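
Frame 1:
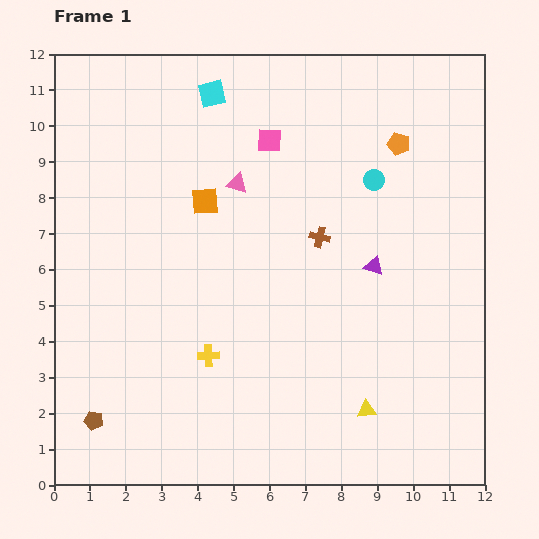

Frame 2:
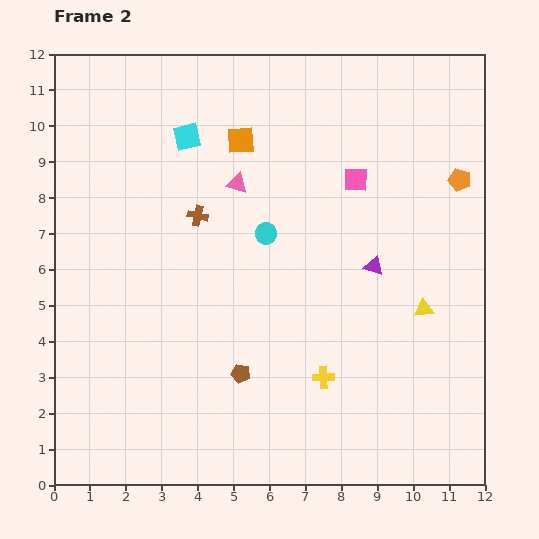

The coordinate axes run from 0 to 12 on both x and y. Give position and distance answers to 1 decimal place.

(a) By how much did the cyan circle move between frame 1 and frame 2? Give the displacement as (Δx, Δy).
(-3.0, -1.5)

The cyan circle was at (8.9, 8.5) in frame 1 and (5.9, 7.0) in frame 2.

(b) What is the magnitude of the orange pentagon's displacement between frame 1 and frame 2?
2.0

The orange pentagon moved from (9.6, 9.5) to (11.3, 8.5), a distance of √(1.7² + 1.0²) ≈ 2.0.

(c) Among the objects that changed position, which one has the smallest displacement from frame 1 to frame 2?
the cyan square

(moved 1.4)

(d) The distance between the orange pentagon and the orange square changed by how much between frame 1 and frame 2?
+0.6

Distance in frame 1: 5.6. Distance in frame 2: 6.2.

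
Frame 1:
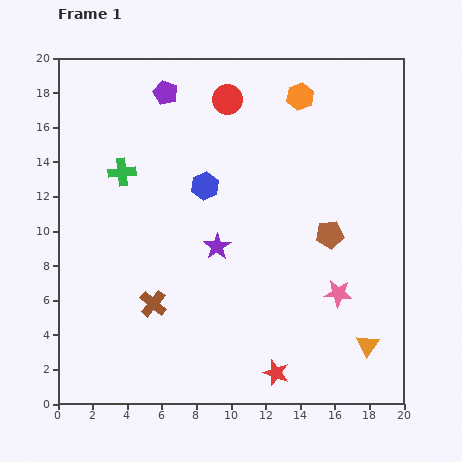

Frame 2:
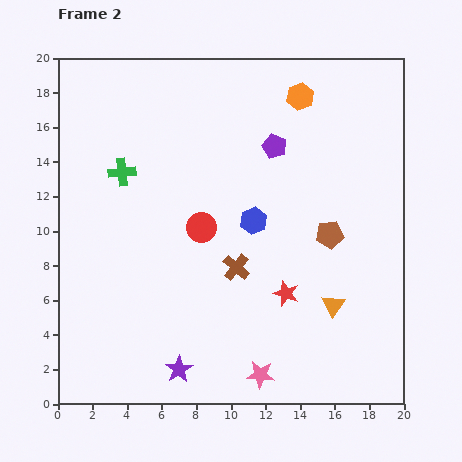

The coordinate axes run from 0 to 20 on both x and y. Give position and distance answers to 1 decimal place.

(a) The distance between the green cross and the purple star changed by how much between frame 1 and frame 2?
+4.9

Distance in frame 1: 7.0. Distance in frame 2: 11.9.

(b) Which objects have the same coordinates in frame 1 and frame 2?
the orange hexagon, the brown pentagon, the green cross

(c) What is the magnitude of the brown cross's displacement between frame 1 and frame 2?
5.2

The brown cross moved from (5.5, 5.8) to (10.3, 7.9), a distance of √(4.8² + 2.1²) ≈ 5.2.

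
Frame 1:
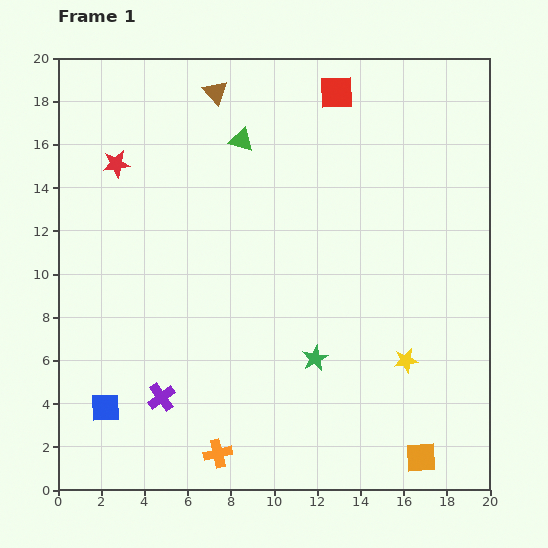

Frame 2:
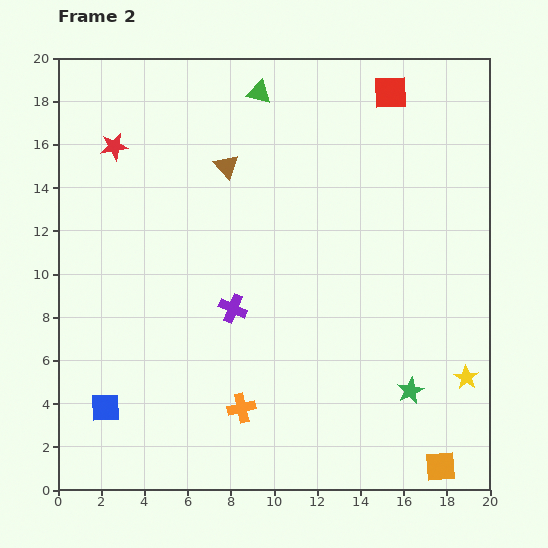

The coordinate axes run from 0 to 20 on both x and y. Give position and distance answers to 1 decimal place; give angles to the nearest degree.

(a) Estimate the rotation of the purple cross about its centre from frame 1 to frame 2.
31° counter-clockwise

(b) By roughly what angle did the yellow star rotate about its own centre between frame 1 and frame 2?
30° counter-clockwise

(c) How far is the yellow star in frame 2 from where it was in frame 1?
2.9

The yellow star moved from (16.1, 6.0) to (18.9, 5.2), a distance of √(2.8² + 0.8²) ≈ 2.9.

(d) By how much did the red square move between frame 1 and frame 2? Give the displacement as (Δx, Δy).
(2.5, 0.0)

The red square was at (12.9, 18.4) in frame 1 and (15.4, 18.4) in frame 2.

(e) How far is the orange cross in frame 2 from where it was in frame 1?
2.4

The orange cross moved from (7.4, 1.7) to (8.5, 3.8), a distance of √(1.1² + 2.1²) ≈ 2.4.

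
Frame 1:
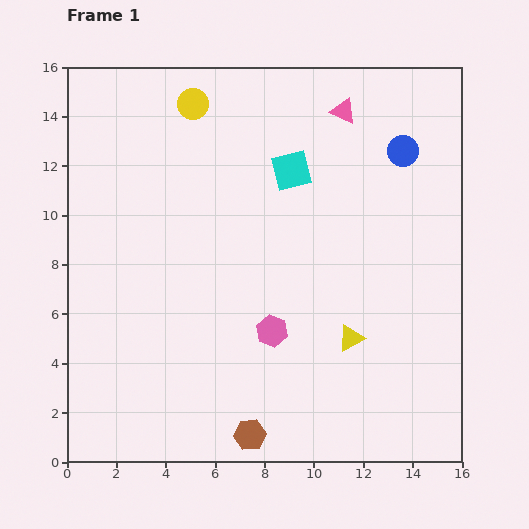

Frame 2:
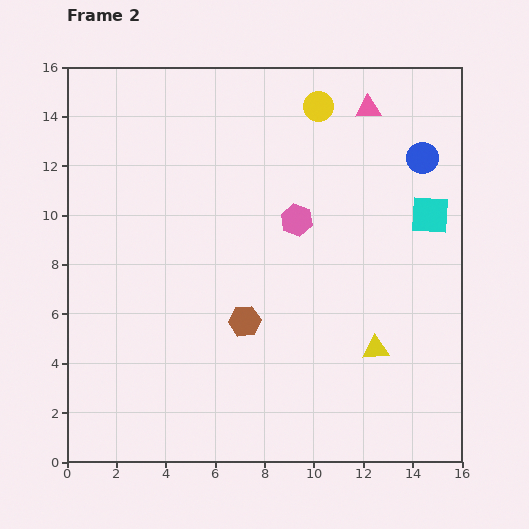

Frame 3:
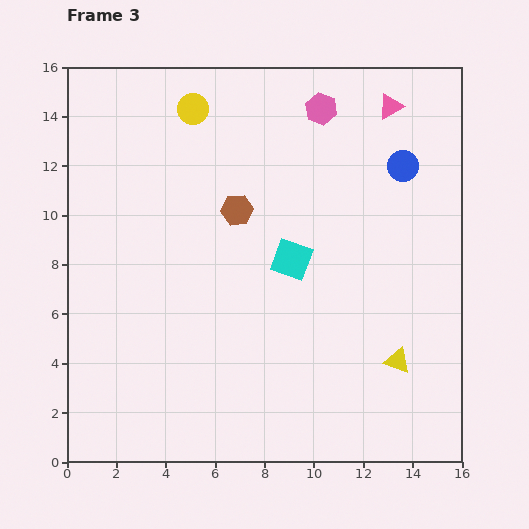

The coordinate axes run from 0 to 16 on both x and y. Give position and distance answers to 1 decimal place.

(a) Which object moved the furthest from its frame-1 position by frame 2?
the cyan square

(moved 5.9; next 5.1)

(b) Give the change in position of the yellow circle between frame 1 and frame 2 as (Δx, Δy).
(5.1, -0.1)

The yellow circle was at (5.1, 14.5) in frame 1 and (10.2, 14.4) in frame 2.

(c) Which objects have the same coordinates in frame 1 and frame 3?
none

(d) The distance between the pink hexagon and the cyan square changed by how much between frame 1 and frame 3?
-0.3

Distance in frame 1: 6.5. Distance in frame 3: 6.2.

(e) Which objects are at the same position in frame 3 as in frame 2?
none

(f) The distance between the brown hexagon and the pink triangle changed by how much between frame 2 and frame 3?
-2.4

Distance in frame 2: 9.9. Distance in frame 3: 7.5.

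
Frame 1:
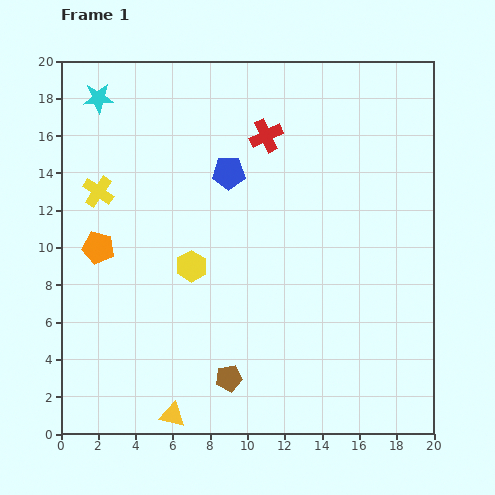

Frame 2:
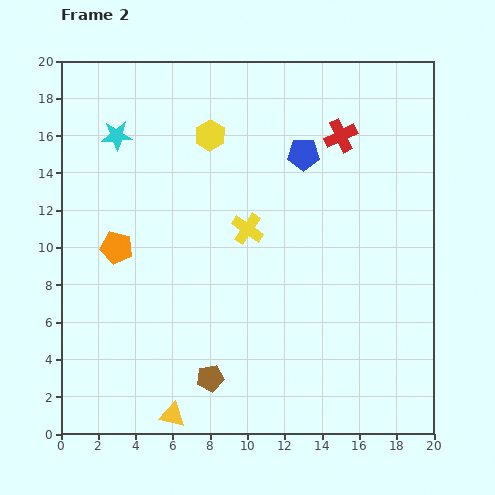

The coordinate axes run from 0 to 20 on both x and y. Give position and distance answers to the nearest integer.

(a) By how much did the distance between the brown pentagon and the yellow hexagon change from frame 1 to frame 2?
+7

Distance in frame 1: 6. Distance in frame 2: 13.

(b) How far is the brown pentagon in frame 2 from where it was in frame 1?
1

The brown pentagon moved from (9, 3) to (8, 3), a distance of √(1² + 0²) ≈ 1.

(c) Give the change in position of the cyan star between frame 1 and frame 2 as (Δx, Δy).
(1, -2)

The cyan star was at (2, 18) in frame 1 and (3, 16) in frame 2.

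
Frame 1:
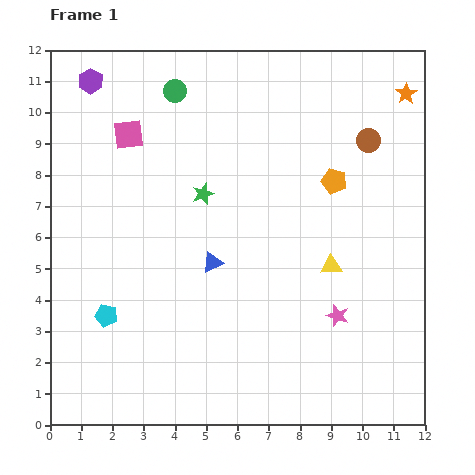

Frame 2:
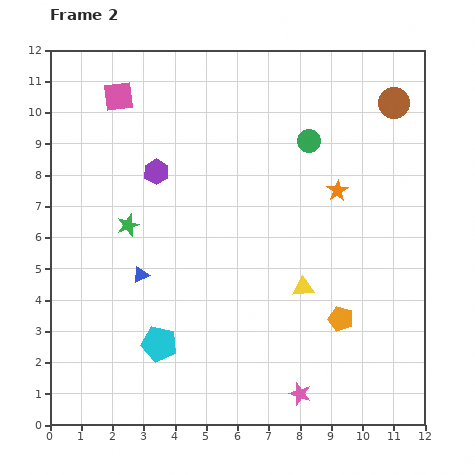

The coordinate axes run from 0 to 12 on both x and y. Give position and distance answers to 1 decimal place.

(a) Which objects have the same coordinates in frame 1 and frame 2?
none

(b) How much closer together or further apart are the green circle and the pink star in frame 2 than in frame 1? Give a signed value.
-0.8

Distance in frame 1: 8.9. Distance in frame 2: 8.1.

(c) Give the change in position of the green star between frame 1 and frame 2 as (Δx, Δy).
(-2.4, -1.0)

The green star was at (4.9, 7.4) in frame 1 and (2.5, 6.4) in frame 2.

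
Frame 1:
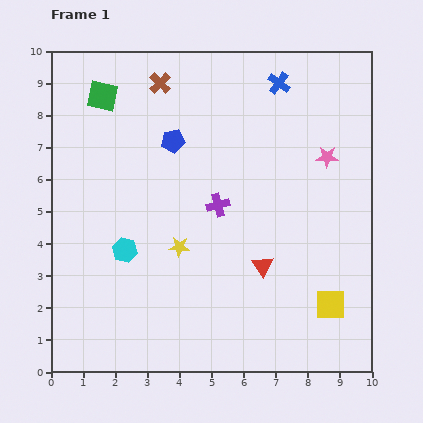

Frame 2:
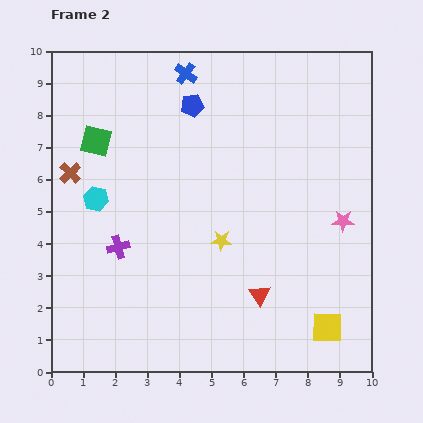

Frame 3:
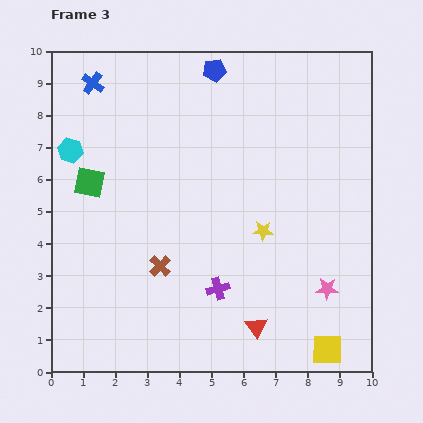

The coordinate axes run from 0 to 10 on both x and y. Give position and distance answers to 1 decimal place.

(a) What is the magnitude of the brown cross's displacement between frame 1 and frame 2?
4.0

The brown cross moved from (3.4, 9.0) to (0.6, 6.2), a distance of √(2.8² + 2.8²) ≈ 4.0.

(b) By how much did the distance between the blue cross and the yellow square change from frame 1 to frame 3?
+4.0

Distance in frame 1: 7.1. Distance in frame 3: 11.1.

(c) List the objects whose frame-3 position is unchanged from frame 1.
none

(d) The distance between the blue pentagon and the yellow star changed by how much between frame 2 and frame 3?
+0.9

Distance in frame 2: 4.3. Distance in frame 3: 5.2.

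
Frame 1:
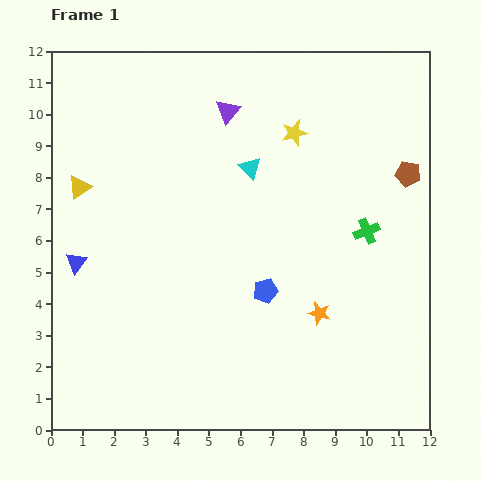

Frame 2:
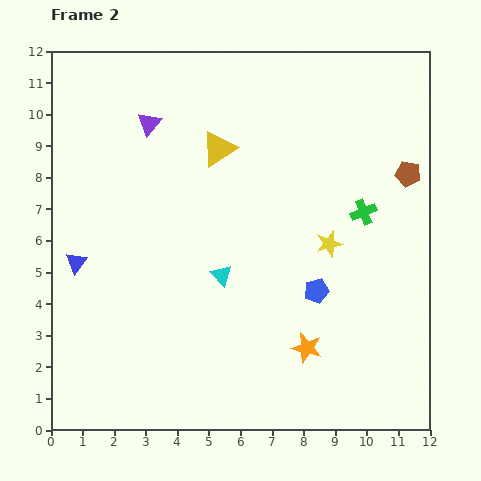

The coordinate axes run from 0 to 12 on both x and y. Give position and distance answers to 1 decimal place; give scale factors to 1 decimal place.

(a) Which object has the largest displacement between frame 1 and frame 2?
the yellow triangle

(moved 4.6; next 3.7)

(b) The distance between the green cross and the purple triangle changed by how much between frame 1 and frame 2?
+1.6

Distance in frame 1: 5.8. Distance in frame 2: 7.4.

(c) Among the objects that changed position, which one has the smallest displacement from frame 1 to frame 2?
the green cross

(moved 0.6)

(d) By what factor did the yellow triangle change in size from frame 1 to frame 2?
1.5×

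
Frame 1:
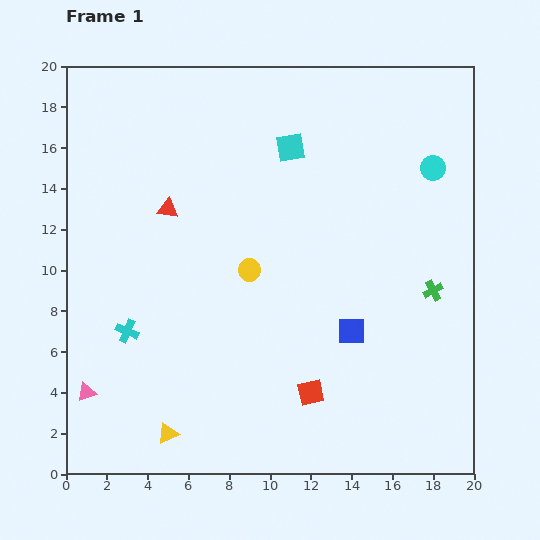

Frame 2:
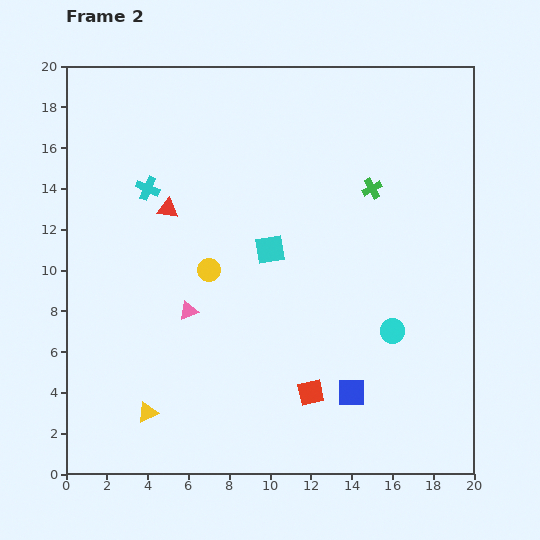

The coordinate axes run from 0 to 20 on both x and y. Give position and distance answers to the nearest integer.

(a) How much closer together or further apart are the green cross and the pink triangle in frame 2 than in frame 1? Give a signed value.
-7

Distance in frame 1: 18. Distance in frame 2: 11.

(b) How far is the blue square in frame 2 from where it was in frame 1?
3

The blue square moved from (14, 7) to (14, 4), a distance of √(0² + 3²) ≈ 3.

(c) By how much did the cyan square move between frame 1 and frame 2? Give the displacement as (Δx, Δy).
(-1, -5)

The cyan square was at (11, 16) in frame 1 and (10, 11) in frame 2.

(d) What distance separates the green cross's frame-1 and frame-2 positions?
6

The green cross moved from (18, 9) to (15, 14), a distance of √(3² + 5²) ≈ 6.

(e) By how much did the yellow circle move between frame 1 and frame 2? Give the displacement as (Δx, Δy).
(-2, 0)

The yellow circle was at (9, 10) in frame 1 and (7, 10) in frame 2.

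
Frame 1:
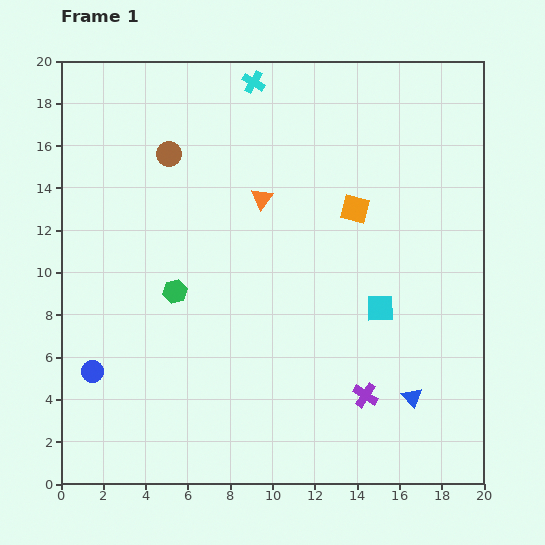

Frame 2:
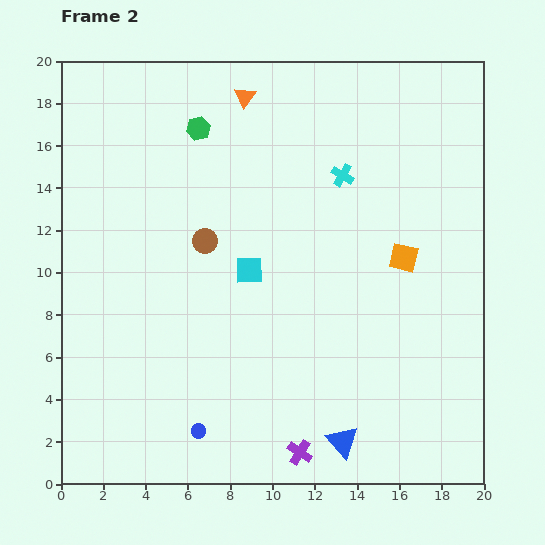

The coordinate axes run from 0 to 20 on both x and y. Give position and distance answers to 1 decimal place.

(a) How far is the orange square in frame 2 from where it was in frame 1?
3.3

The orange square moved from (13.9, 13.0) to (16.2, 10.7), a distance of √(2.3² + 2.3²) ≈ 3.3.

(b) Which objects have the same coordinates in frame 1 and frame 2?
none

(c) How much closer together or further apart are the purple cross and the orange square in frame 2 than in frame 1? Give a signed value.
+1.6

Distance in frame 1: 8.8. Distance in frame 2: 10.4.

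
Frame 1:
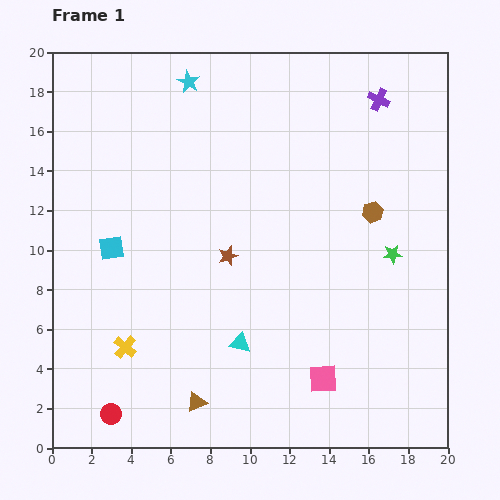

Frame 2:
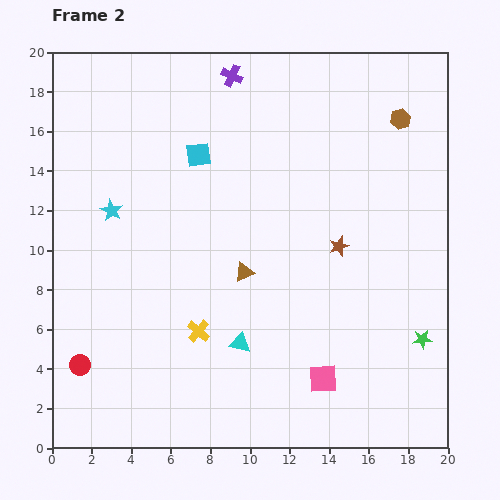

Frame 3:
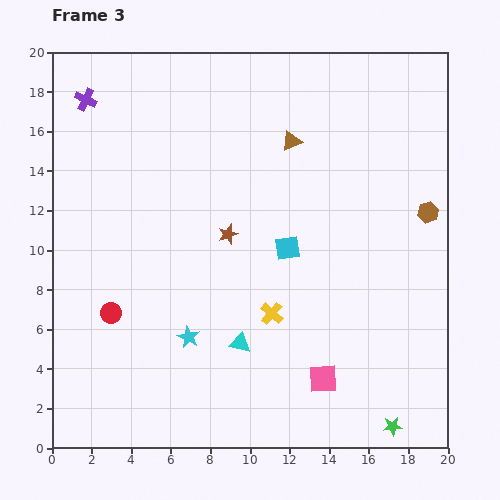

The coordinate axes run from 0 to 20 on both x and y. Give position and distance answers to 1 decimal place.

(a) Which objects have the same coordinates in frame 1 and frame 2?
the pink square, the cyan triangle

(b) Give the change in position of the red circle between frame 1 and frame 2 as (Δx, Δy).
(-1.6, 2.5)

The red circle was at (3.0, 1.7) in frame 1 and (1.4, 4.2) in frame 2.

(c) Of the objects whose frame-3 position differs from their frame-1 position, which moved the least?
the brown star

(moved 1.1)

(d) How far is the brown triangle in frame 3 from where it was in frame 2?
7.0

The brown triangle moved from (9.7, 8.9) to (12.1, 15.5), a distance of √(2.4² + 6.6²) ≈ 7.0.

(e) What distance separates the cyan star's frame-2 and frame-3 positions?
7.5

The cyan star moved from (3.0, 12.0) to (6.9, 5.6), a distance of √(3.9² + 6.4²) ≈ 7.5.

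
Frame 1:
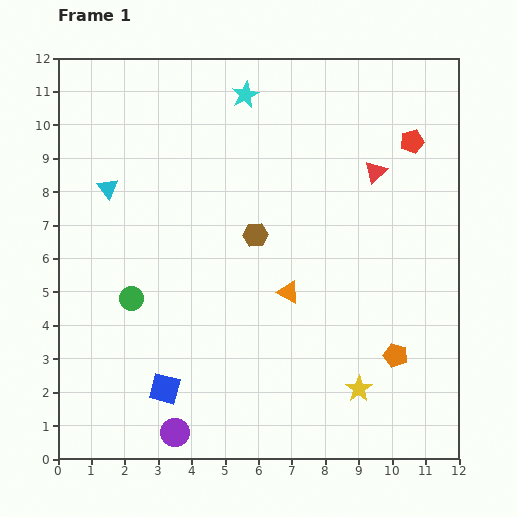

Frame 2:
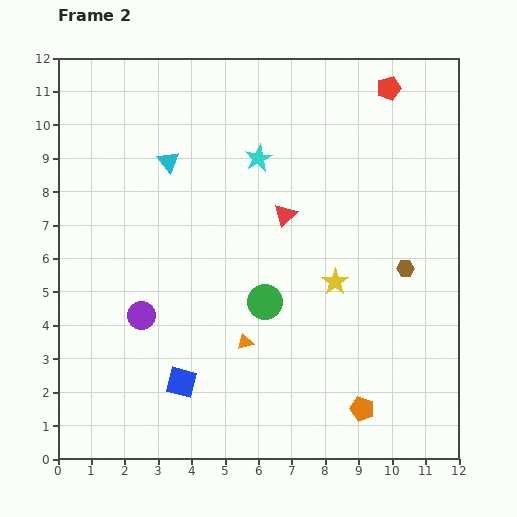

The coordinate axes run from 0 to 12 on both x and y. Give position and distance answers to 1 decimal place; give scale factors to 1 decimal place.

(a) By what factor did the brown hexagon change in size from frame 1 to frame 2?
0.7×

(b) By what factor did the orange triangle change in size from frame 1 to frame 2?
0.7×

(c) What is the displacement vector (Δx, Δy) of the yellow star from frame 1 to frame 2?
(-0.7, 3.2)

The yellow star was at (9.0, 2.1) in frame 1 and (8.3, 5.3) in frame 2.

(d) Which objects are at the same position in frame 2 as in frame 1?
none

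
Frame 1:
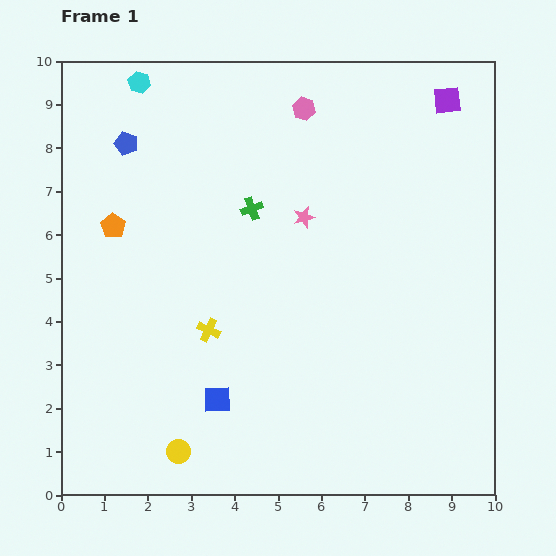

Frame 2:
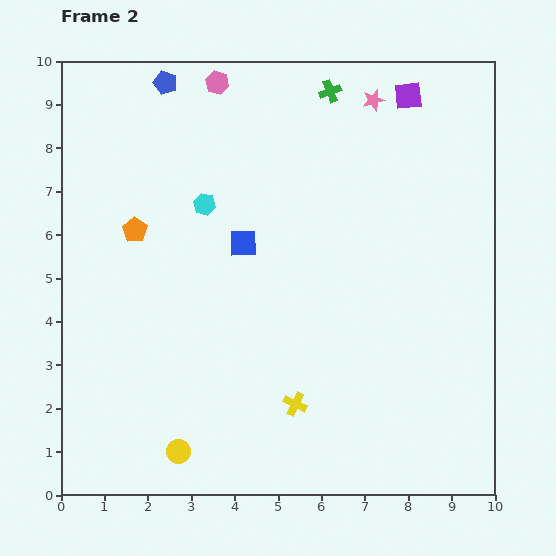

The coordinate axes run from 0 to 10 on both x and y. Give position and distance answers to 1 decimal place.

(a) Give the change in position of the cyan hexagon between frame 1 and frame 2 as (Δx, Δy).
(1.5, -2.8)

The cyan hexagon was at (1.8, 9.5) in frame 1 and (3.3, 6.7) in frame 2.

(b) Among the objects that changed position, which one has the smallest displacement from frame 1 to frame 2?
the orange pentagon

(moved 0.5)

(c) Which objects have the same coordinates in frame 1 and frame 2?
the yellow circle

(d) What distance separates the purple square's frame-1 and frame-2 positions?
0.9

The purple square moved from (8.9, 9.1) to (8.0, 9.2), a distance of √(0.9² + 0.1²) ≈ 0.9.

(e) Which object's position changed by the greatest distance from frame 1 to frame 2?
the blue square

(moved 3.6; next 3.2)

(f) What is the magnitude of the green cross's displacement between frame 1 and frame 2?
3.2

The green cross moved from (4.4, 6.6) to (6.2, 9.3), a distance of √(1.8² + 2.7²) ≈ 3.2.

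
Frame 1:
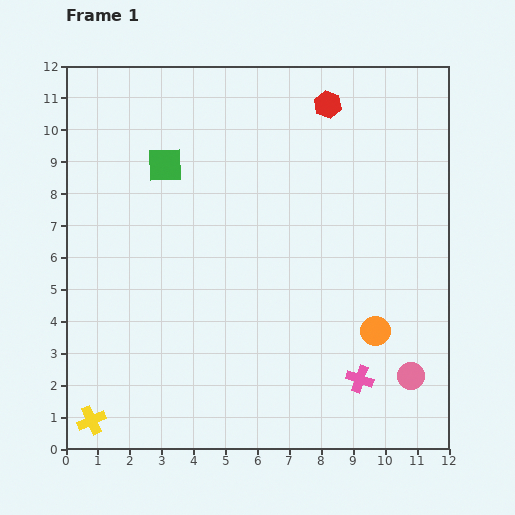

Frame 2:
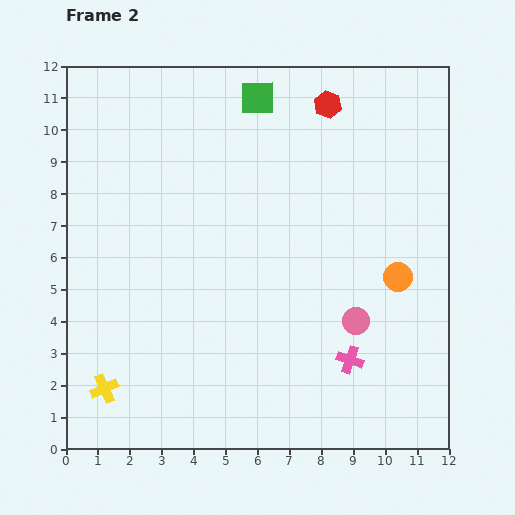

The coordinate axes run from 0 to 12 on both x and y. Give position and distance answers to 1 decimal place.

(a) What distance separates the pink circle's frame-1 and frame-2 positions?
2.4

The pink circle moved from (10.8, 2.3) to (9.1, 4.0), a distance of √(1.7² + 1.7²) ≈ 2.4.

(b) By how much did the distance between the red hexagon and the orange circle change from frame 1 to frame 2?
-1.5

Distance in frame 1: 7.3. Distance in frame 2: 5.8.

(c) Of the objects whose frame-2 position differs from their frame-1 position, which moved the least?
the pink cross

(moved 0.7)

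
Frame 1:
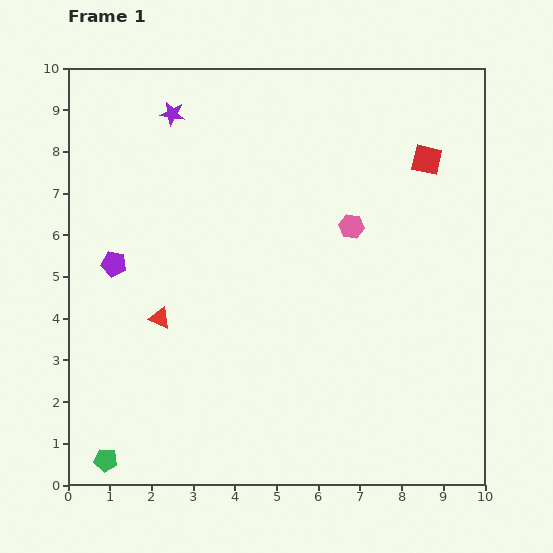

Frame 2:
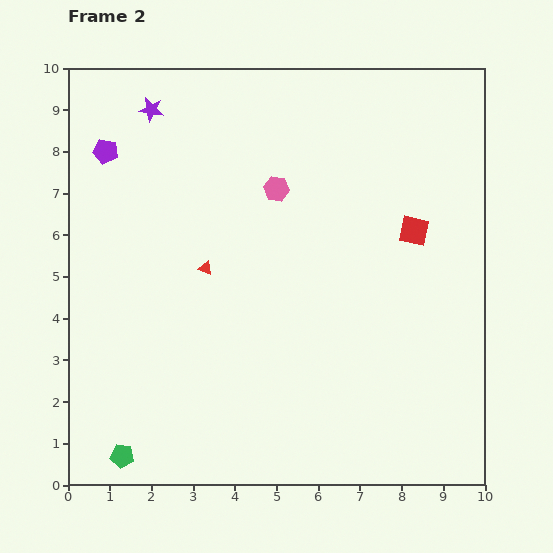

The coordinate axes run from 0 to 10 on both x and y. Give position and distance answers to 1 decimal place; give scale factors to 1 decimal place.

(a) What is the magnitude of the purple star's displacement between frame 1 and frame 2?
0.5

The purple star moved from (2.5, 8.9) to (2.0, 9.0), a distance of √(0.5² + 0.1²) ≈ 0.5.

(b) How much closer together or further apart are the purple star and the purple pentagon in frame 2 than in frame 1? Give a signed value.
-2.4

Distance in frame 1: 3.9. Distance in frame 2: 1.5.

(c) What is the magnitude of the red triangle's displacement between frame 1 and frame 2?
1.6

The red triangle moved from (2.2, 4.0) to (3.3, 5.2), a distance of √(1.1² + 1.2²) ≈ 1.6.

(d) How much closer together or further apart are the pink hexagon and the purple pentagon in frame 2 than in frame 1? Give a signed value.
-1.6

Distance in frame 1: 5.8. Distance in frame 2: 4.2.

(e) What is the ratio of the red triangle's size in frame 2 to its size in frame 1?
0.6×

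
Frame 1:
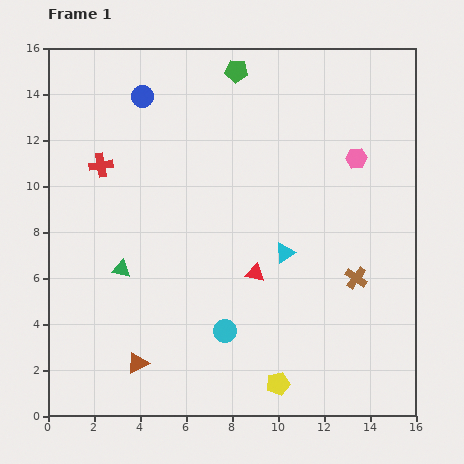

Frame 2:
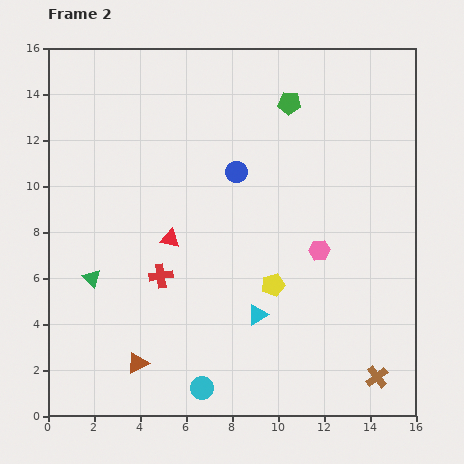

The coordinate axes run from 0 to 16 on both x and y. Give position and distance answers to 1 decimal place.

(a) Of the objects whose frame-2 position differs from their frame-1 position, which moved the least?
the green triangle

(moved 1.4)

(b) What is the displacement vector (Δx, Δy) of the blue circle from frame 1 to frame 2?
(4.1, -3.3)

The blue circle was at (4.1, 13.9) in frame 1 and (8.2, 10.6) in frame 2.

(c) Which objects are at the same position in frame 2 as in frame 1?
the brown triangle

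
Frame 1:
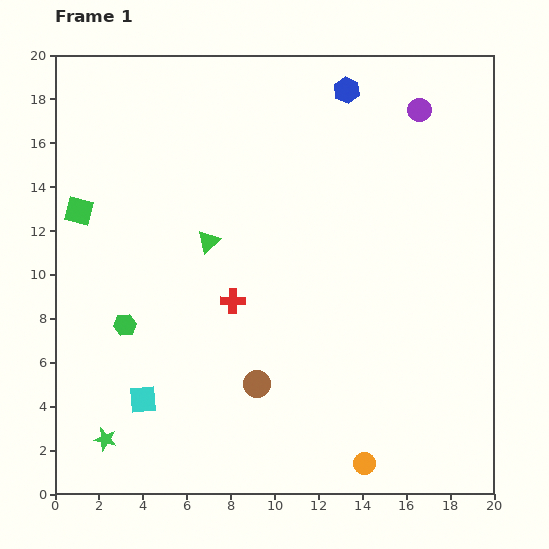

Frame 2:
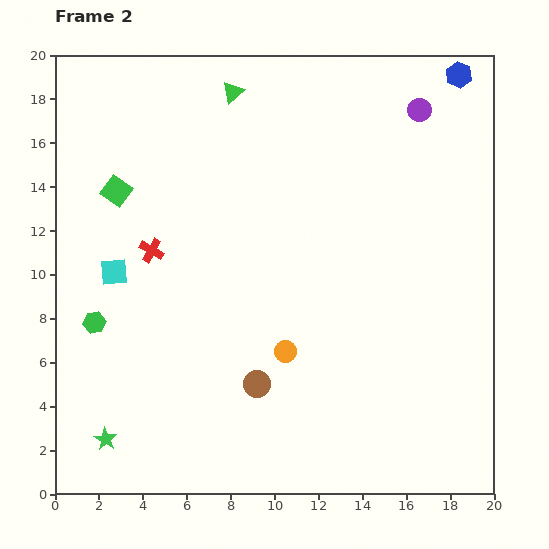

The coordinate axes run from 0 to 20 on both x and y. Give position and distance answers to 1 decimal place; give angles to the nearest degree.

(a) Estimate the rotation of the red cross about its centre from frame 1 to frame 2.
28° clockwise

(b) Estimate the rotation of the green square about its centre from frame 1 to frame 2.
21° clockwise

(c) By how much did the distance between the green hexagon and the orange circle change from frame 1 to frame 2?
-3.8

Distance in frame 1: 12.6. Distance in frame 2: 8.8.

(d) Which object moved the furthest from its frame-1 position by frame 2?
the green triangle

(moved 6.9; next 6.2)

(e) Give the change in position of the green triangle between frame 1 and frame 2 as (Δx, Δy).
(1.1, 6.8)

The green triangle was at (7.0, 11.5) in frame 1 and (8.1, 18.3) in frame 2.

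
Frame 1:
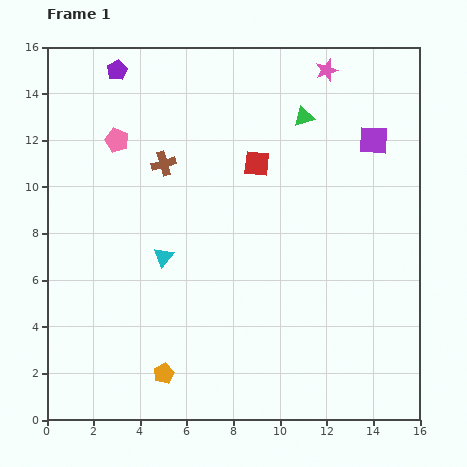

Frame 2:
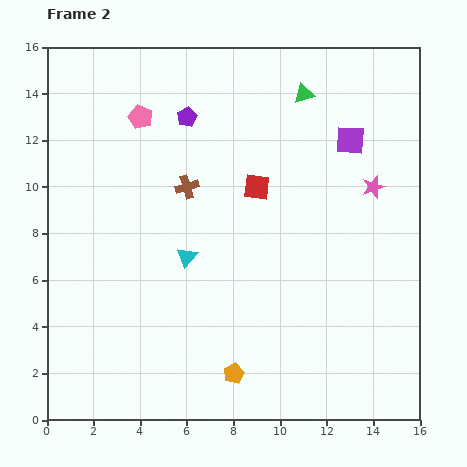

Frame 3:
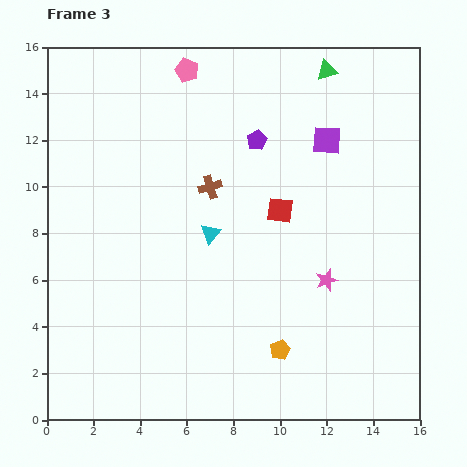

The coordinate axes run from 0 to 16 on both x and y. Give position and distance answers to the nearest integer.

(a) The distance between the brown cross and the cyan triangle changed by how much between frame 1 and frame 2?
-1

Distance in frame 1: 4. Distance in frame 2: 3.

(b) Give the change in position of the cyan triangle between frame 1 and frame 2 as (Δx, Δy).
(1, 0)

The cyan triangle was at (5, 7) in frame 1 and (6, 7) in frame 2.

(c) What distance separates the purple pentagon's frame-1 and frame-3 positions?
7

The purple pentagon moved from (3, 15) to (9, 12), a distance of √(6² + 3²) ≈ 7.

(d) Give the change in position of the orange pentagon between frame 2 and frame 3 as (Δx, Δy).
(2, 1)

The orange pentagon was at (8, 2) in frame 2 and (10, 3) in frame 3.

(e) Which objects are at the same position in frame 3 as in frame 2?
none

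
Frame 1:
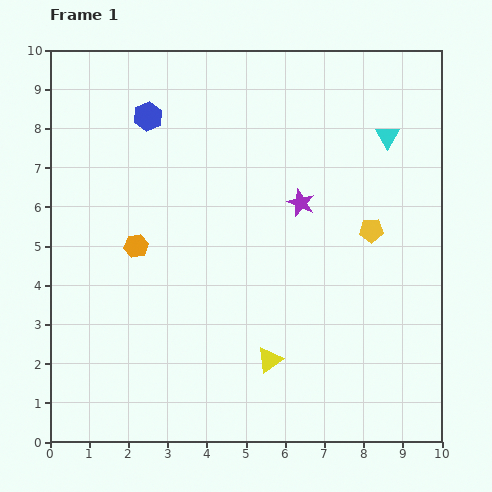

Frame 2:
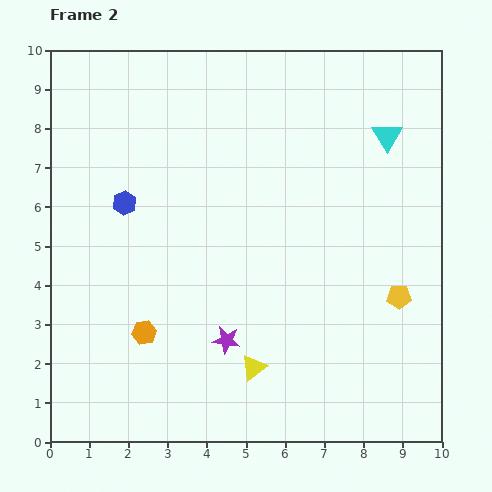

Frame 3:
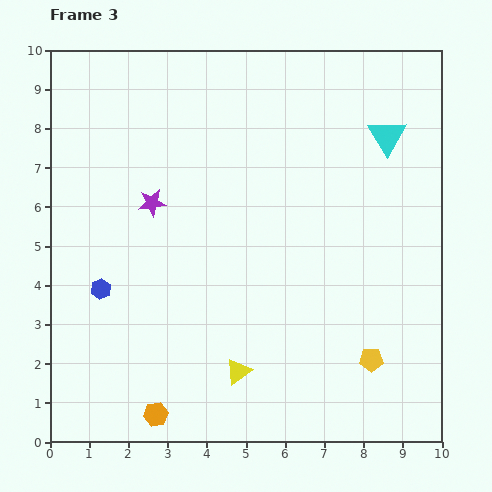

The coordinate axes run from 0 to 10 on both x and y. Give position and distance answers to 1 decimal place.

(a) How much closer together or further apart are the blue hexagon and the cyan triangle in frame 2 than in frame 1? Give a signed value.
+0.8

Distance in frame 1: 6.1. Distance in frame 2: 6.9.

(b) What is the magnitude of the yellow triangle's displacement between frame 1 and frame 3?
0.9

The yellow triangle moved from (5.6, 2.1) to (4.8, 1.8), a distance of √(0.8² + 0.3²) ≈ 0.9.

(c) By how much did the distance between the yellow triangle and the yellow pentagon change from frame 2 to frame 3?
-0.7

Distance in frame 2: 4.1. Distance in frame 3: 3.4.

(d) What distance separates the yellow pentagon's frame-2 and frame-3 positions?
1.7

The yellow pentagon moved from (8.9, 3.7) to (8.2, 2.1), a distance of √(0.7² + 1.6²) ≈ 1.7.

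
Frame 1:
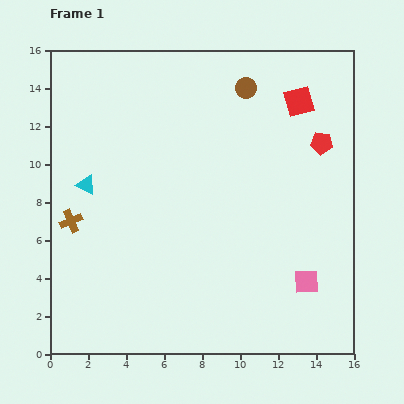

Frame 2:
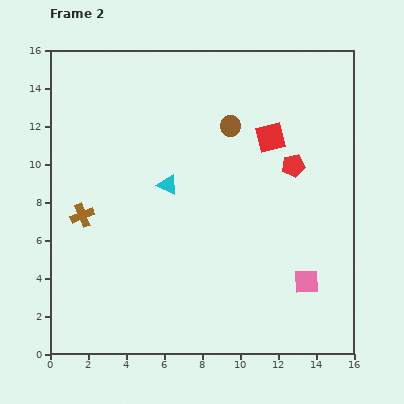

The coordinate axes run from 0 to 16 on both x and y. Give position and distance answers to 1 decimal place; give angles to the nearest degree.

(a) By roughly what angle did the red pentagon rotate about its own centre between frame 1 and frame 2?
17° counter-clockwise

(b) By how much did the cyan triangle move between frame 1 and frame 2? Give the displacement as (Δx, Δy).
(4.3, 0.0)

The cyan triangle was at (1.9, 8.9) in frame 1 and (6.2, 8.9) in frame 2.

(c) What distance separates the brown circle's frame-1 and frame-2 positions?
2.2

The brown circle moved from (10.3, 14.0) to (9.5, 12.0), a distance of √(0.8² + 2.0²) ≈ 2.2.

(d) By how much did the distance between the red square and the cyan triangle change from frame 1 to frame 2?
-6.0

Distance in frame 1: 12.0. Distance in frame 2: 6.0.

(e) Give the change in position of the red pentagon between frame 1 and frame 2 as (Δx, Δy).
(-1.5, -1.2)

The red pentagon was at (14.3, 11.1) in frame 1 and (12.8, 9.9) in frame 2.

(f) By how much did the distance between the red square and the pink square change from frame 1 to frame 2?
-1.7

Distance in frame 1: 9.5. Distance in frame 2: 7.8.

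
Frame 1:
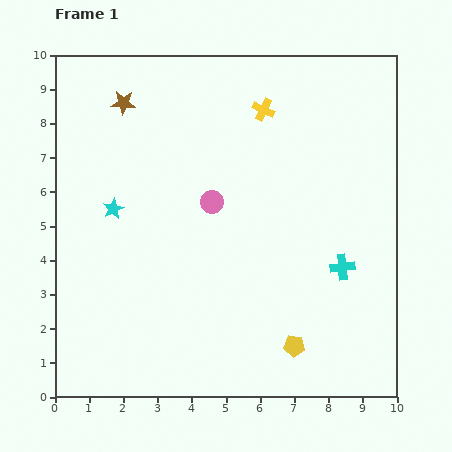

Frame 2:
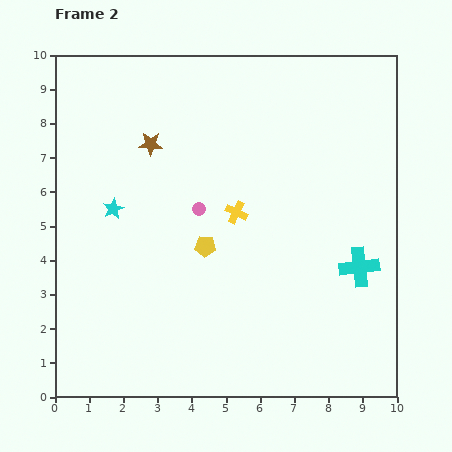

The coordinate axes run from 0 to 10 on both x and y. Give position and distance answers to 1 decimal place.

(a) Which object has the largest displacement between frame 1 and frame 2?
the yellow pentagon

(moved 3.9; next 3.1)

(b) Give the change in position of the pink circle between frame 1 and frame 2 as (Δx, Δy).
(-0.4, -0.2)

The pink circle was at (4.6, 5.7) in frame 1 and (4.2, 5.5) in frame 2.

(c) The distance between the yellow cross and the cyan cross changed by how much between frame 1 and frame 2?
-1.2

Distance in frame 1: 5.1. Distance in frame 2: 3.9.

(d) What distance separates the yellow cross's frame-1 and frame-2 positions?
3.1

The yellow cross moved from (6.1, 8.4) to (5.3, 5.4), a distance of √(0.8² + 3.0²) ≈ 3.1.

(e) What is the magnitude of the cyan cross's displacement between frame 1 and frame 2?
0.5

The cyan cross moved from (8.4, 3.8) to (8.9, 3.8), a distance of √(0.5² + 0.0²) ≈ 0.5.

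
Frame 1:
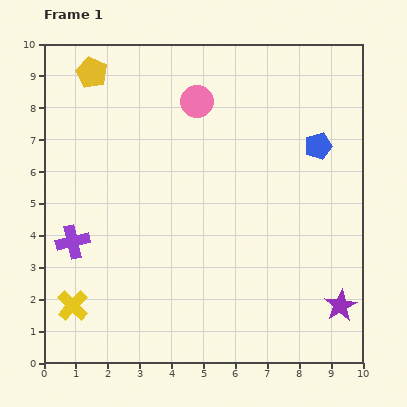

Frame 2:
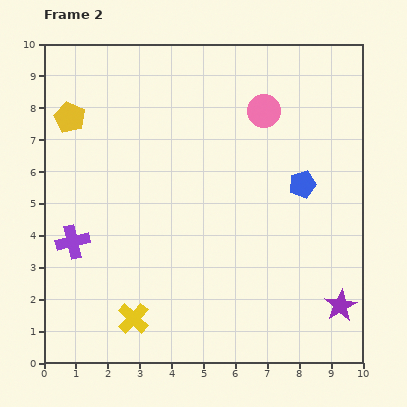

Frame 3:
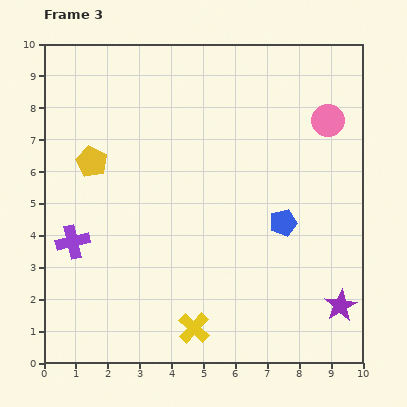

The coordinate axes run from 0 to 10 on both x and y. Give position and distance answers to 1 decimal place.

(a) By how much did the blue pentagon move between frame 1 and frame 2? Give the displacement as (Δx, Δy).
(-0.5, -1.2)

The blue pentagon was at (8.6, 6.8) in frame 1 and (8.1, 5.6) in frame 2.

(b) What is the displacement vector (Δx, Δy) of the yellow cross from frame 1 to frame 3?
(3.8, -0.7)

The yellow cross was at (0.9, 1.8) in frame 1 and (4.7, 1.1) in frame 3.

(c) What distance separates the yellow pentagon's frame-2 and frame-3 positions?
1.6

The yellow pentagon moved from (0.8, 7.7) to (1.5, 6.3), a distance of √(0.7² + 1.4²) ≈ 1.6.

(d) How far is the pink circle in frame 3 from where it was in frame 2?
2.0

The pink circle moved from (6.9, 7.9) to (8.9, 7.6), a distance of √(2.0² + 0.3²) ≈ 2.0.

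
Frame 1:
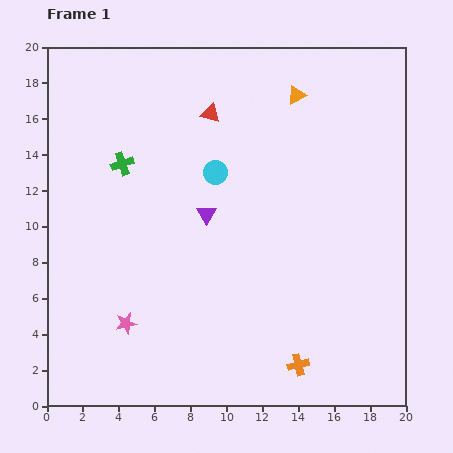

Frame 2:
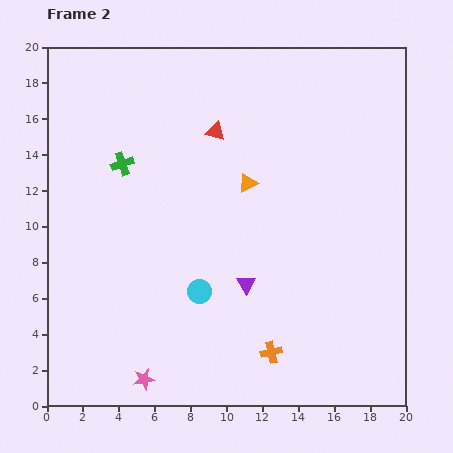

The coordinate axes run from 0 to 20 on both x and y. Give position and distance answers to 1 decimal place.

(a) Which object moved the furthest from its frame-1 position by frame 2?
the cyan circle

(moved 6.7; next 5.6)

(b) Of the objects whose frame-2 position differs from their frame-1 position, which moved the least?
the red triangle

(moved 1.0)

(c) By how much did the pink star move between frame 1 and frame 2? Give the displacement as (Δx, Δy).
(1.0, -3.1)

The pink star was at (4.4, 4.6) in frame 1 and (5.4, 1.5) in frame 2.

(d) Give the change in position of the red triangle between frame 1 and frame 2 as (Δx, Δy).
(0.3, -1.0)

The red triangle was at (9.1, 16.3) in frame 1 and (9.4, 15.3) in frame 2.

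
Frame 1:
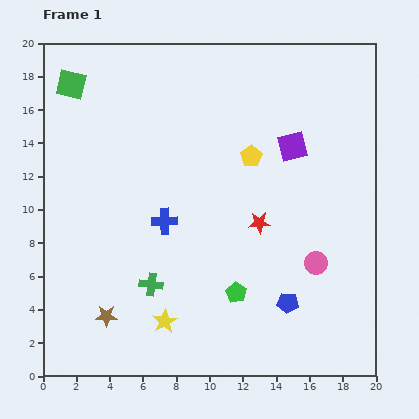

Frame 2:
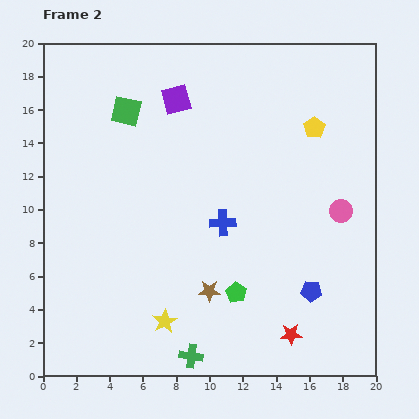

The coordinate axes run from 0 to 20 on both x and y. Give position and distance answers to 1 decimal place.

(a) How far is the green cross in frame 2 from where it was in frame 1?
4.9

The green cross moved from (6.5, 5.5) to (8.9, 1.2), a distance of √(2.4² + 4.3²) ≈ 4.9.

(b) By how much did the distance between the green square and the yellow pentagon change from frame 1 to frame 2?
-0.3

Distance in frame 1: 11.6. Distance in frame 2: 11.3.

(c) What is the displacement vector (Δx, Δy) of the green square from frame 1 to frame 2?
(3.3, -1.6)

The green square was at (1.7, 17.5) in frame 1 and (5.0, 15.9) in frame 2.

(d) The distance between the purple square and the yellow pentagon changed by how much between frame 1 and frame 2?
+5.9

Distance in frame 1: 2.6. Distance in frame 2: 8.5.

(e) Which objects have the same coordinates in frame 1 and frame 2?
the yellow star, the green pentagon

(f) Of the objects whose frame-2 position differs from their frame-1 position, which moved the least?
the blue pentagon

(moved 1.6)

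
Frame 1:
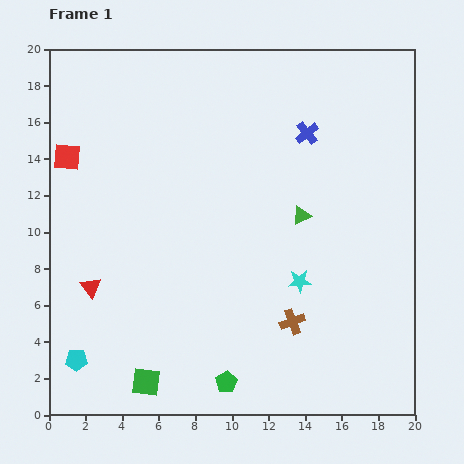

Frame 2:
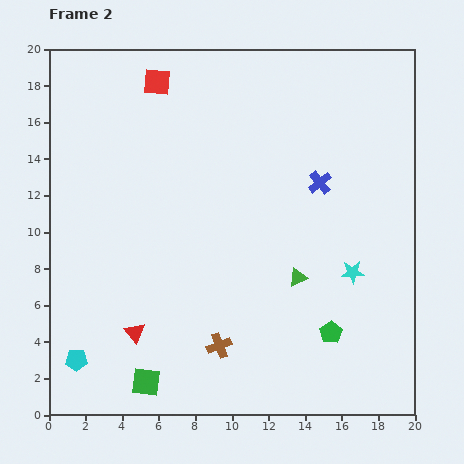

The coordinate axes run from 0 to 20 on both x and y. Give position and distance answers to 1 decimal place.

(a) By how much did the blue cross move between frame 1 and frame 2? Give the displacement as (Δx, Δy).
(0.7, -2.7)

The blue cross was at (14.1, 15.4) in frame 1 and (14.8, 12.7) in frame 2.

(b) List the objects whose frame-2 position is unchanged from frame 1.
the green square, the cyan pentagon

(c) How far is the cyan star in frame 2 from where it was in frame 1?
2.9

The cyan star moved from (13.7, 7.3) to (16.6, 7.8), a distance of √(2.9² + 0.5²) ≈ 2.9.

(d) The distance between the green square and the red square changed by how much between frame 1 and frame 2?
+3.4

Distance in frame 1: 13.0. Distance in frame 2: 16.4.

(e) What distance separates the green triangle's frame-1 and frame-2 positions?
3.4

The green triangle moved from (13.8, 10.9) to (13.6, 7.5), a distance of √(0.2² + 3.4²) ≈ 3.4.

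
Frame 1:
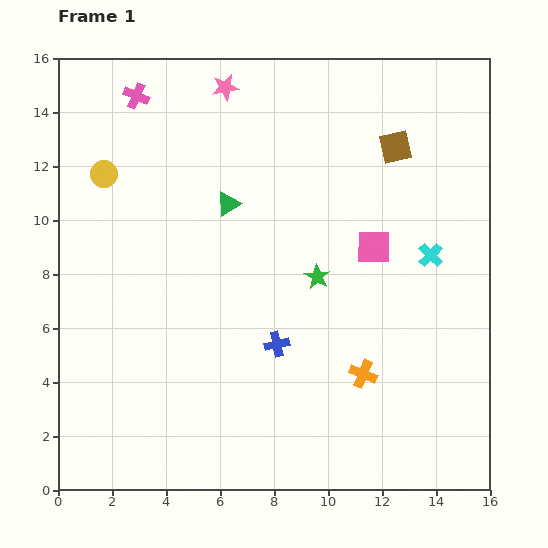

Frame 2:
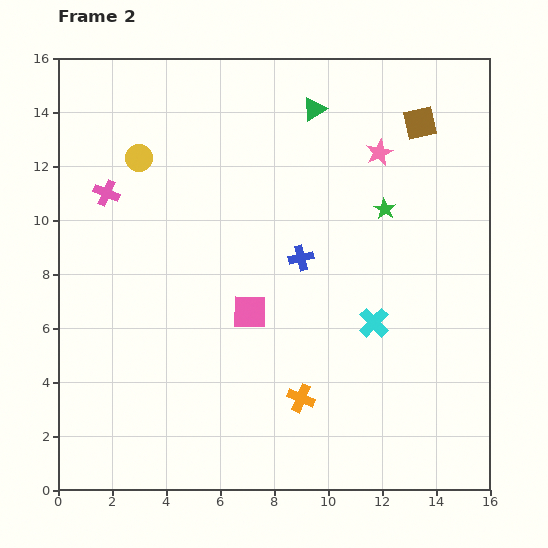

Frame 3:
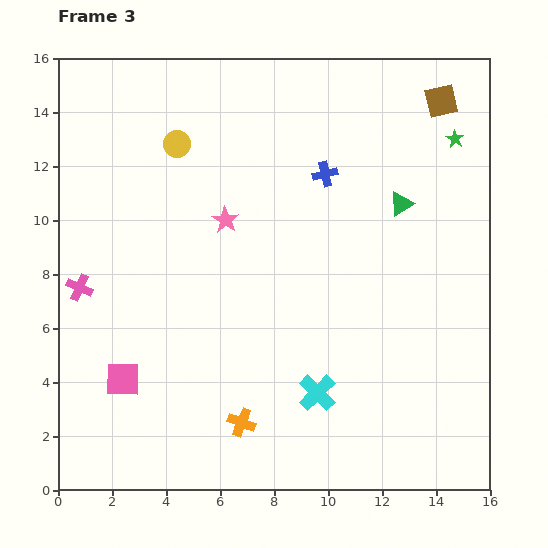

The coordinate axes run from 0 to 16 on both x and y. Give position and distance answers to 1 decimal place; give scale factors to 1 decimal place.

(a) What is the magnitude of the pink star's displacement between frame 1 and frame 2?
6.2

The pink star moved from (6.2, 14.9) to (11.9, 12.5), a distance of √(5.7² + 2.4²) ≈ 6.2.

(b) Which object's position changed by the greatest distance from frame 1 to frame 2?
the pink star

(moved 6.2; next 5.2)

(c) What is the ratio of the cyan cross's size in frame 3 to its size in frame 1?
1.5×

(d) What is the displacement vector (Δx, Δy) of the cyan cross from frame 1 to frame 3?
(-4.2, -5.1)

The cyan cross was at (13.8, 8.7) in frame 1 and (9.6, 3.6) in frame 3.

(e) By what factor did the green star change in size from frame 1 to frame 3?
0.7×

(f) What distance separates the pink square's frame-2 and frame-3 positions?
5.3

The pink square moved from (7.1, 6.6) to (2.4, 4.1), a distance of √(4.7² + 2.5²) ≈ 5.3.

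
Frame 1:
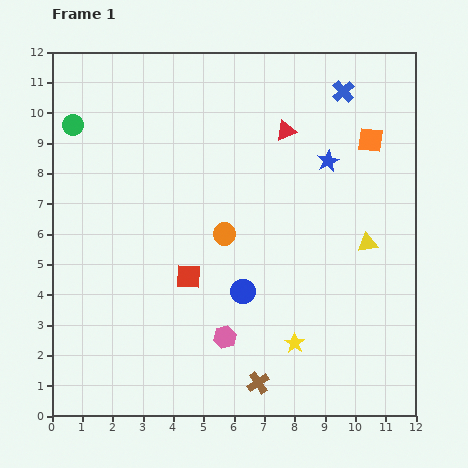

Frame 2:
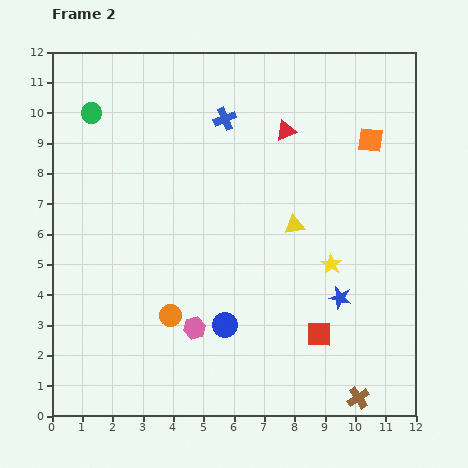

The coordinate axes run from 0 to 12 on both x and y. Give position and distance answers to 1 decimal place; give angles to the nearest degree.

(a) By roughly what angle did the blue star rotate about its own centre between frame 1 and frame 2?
31° counter-clockwise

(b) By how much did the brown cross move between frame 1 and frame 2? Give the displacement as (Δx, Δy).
(3.3, -0.5)

The brown cross was at (6.8, 1.1) in frame 1 and (10.1, 0.6) in frame 2.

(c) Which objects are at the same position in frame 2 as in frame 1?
the orange square, the red triangle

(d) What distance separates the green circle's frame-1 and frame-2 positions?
0.7

The green circle moved from (0.7, 9.6) to (1.3, 10.0), a distance of √(0.6² + 0.4²) ≈ 0.7.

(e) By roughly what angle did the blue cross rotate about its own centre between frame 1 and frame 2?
20° clockwise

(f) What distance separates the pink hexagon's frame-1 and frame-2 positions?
1.0

The pink hexagon moved from (5.7, 2.6) to (4.7, 2.9), a distance of √(1.0² + 0.3²) ≈ 1.0.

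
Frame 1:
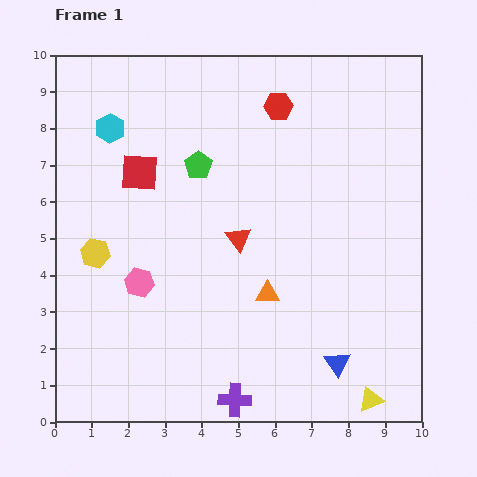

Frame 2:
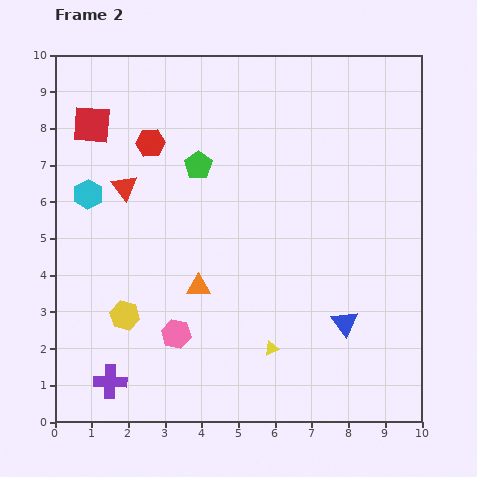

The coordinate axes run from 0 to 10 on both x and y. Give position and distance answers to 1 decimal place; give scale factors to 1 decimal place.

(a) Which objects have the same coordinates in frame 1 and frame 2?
the green pentagon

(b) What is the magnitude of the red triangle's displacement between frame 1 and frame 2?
3.4

The red triangle moved from (5.0, 5.0) to (1.9, 6.4), a distance of √(3.1² + 1.4²) ≈ 3.4.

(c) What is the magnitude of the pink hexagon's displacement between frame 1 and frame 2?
1.7

The pink hexagon moved from (2.3, 3.8) to (3.3, 2.4), a distance of √(1.0² + 1.4²) ≈ 1.7.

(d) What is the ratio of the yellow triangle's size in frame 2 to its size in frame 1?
0.6×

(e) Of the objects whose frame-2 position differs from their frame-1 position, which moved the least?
the blue triangle

(moved 1.1)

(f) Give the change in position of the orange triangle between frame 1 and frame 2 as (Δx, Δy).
(-1.9, 0.2)

The orange triangle was at (5.8, 3.5) in frame 1 and (3.9, 3.7) in frame 2.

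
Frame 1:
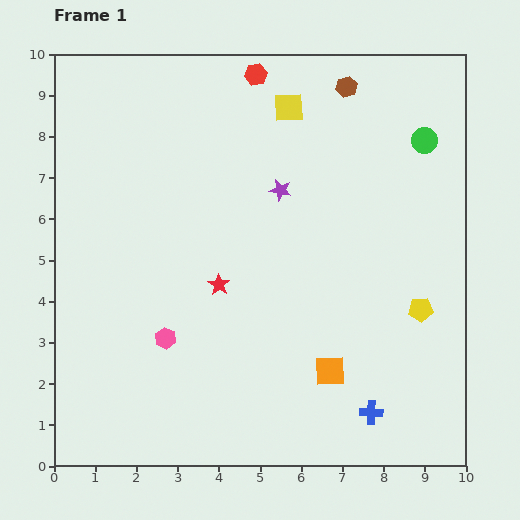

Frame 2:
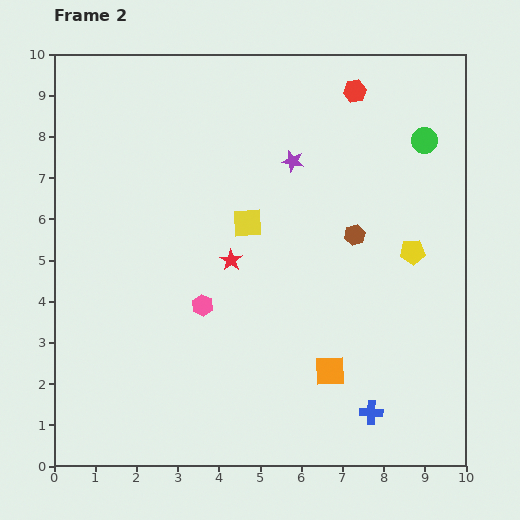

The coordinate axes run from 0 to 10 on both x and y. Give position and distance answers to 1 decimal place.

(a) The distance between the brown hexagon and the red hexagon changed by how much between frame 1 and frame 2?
+1.3

Distance in frame 1: 2.2. Distance in frame 2: 3.5.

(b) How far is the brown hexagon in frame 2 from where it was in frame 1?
3.6

The brown hexagon moved from (7.1, 9.2) to (7.3, 5.6), a distance of √(0.2² + 3.6²) ≈ 3.6.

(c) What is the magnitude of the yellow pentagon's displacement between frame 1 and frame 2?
1.4

The yellow pentagon moved from (8.9, 3.8) to (8.7, 5.2), a distance of √(0.2² + 1.4²) ≈ 1.4.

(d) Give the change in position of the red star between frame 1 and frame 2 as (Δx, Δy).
(0.3, 0.6)

The red star was at (4.0, 4.4) in frame 1 and (4.3, 5.0) in frame 2.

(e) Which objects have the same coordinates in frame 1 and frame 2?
the orange square, the blue cross, the green circle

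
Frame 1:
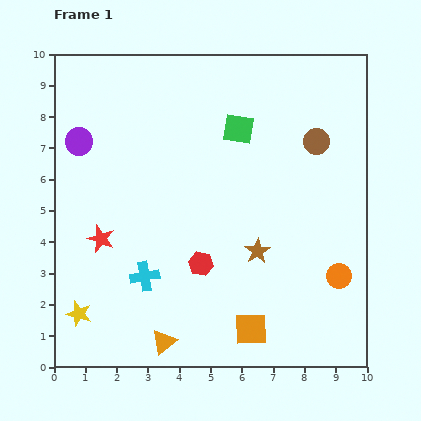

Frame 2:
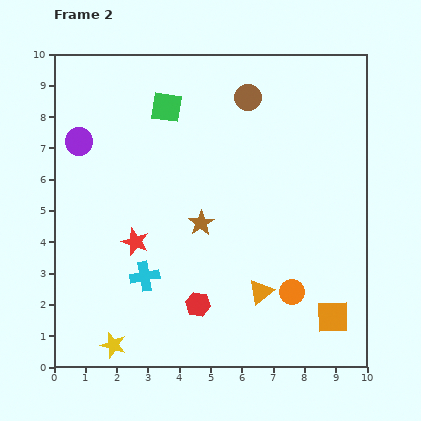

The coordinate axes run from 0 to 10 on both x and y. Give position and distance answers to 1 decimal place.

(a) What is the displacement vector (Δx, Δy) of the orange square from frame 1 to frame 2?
(2.6, 0.4)

The orange square was at (6.3, 1.2) in frame 1 and (8.9, 1.6) in frame 2.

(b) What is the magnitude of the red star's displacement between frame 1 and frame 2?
1.1

The red star moved from (1.5, 4.1) to (2.6, 4.0), a distance of √(1.1² + 0.1²) ≈ 1.1.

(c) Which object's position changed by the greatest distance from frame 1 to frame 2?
the orange triangle

(moved 3.5; next 2.6)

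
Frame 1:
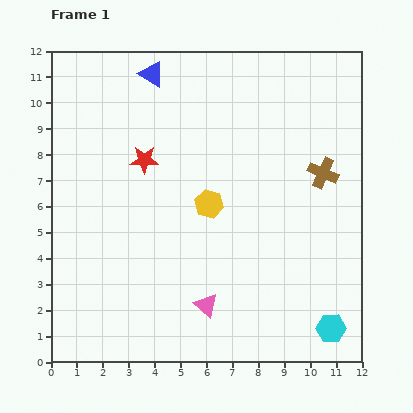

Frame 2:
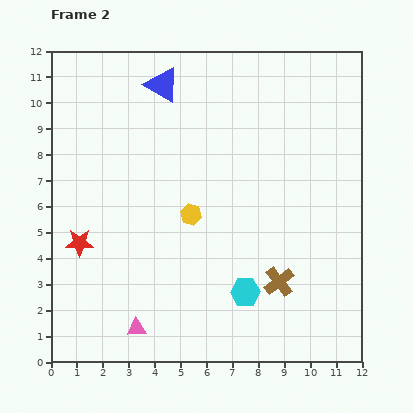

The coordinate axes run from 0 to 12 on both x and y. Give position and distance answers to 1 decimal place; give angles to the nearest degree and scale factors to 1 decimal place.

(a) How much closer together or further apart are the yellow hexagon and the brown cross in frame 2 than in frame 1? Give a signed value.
-0.3

Distance in frame 1: 4.6. Distance in frame 2: 4.3.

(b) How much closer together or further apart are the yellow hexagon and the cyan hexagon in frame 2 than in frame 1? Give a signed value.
-3.0

Distance in frame 1: 6.7. Distance in frame 2: 3.7.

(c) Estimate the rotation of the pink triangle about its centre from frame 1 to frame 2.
46° counter-clockwise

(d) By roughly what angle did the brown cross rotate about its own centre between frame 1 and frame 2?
29° clockwise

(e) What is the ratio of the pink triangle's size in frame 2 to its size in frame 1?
0.8×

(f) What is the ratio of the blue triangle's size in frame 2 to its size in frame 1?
1.3×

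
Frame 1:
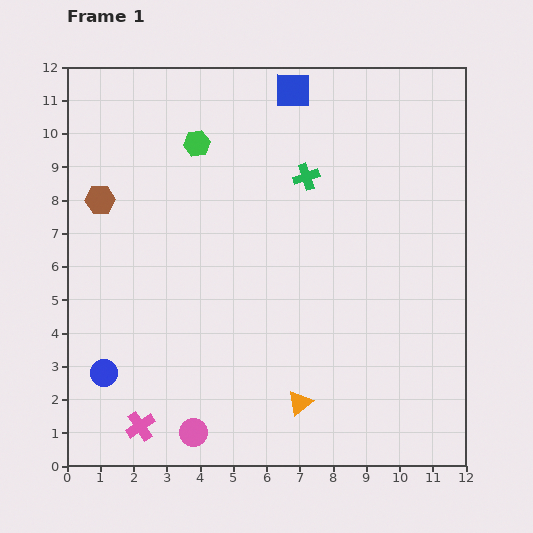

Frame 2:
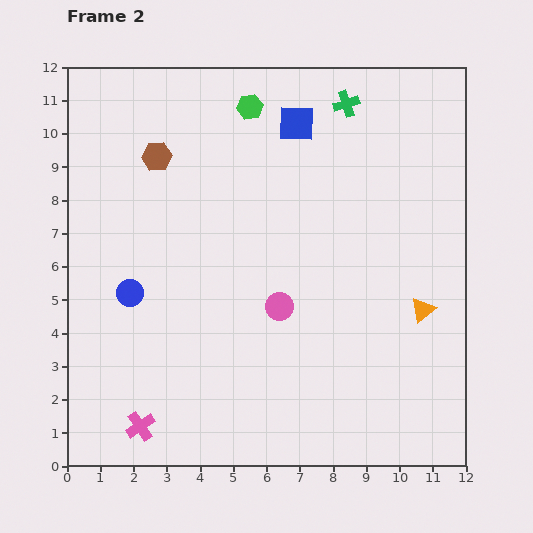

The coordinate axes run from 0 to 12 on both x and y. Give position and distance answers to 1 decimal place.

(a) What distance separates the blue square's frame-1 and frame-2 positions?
1.0

The blue square moved from (6.8, 11.3) to (6.9, 10.3), a distance of √(0.1² + 1.0²) ≈ 1.0.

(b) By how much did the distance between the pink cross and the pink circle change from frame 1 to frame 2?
+3.9

Distance in frame 1: 1.6. Distance in frame 2: 5.5.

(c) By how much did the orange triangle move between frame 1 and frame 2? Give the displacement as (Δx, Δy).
(3.7, 2.8)

The orange triangle was at (7.0, 1.9) in frame 1 and (10.7, 4.7) in frame 2.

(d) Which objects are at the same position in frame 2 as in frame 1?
the pink cross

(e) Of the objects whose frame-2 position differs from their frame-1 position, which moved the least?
the blue square

(moved 1.0)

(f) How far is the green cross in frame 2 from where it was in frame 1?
2.5

The green cross moved from (7.2, 8.7) to (8.4, 10.9), a distance of √(1.2² + 2.2²) ≈ 2.5.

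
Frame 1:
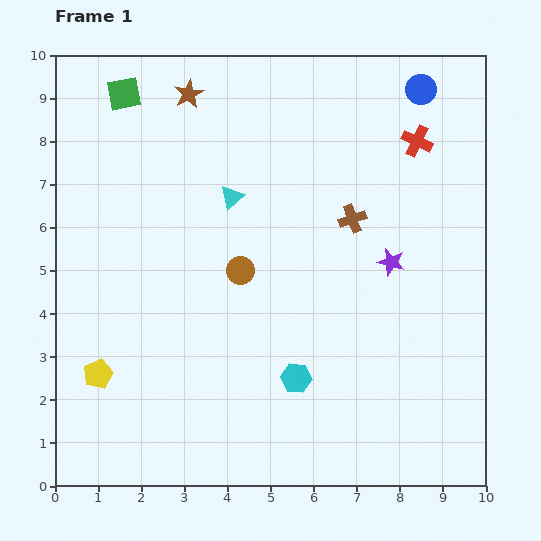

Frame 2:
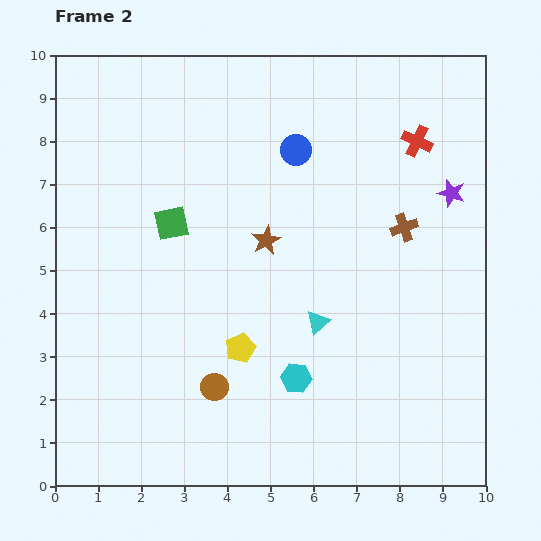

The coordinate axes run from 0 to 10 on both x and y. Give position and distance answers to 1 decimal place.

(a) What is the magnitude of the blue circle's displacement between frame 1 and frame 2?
3.2

The blue circle moved from (8.5, 9.2) to (5.6, 7.8), a distance of √(2.9² + 1.4²) ≈ 3.2.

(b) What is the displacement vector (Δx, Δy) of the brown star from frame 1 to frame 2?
(1.8, -3.4)

The brown star was at (3.1, 9.1) in frame 1 and (4.9, 5.7) in frame 2.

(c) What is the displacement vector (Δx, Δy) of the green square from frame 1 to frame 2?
(1.1, -3.0)

The green square was at (1.6, 9.1) in frame 1 and (2.7, 6.1) in frame 2.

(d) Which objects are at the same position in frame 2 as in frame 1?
the red cross, the cyan hexagon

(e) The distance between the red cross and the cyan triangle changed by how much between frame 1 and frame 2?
+0.3

Distance in frame 1: 4.5. Distance in frame 2: 4.8.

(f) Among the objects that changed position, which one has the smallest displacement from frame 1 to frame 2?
the brown cross

(moved 1.2)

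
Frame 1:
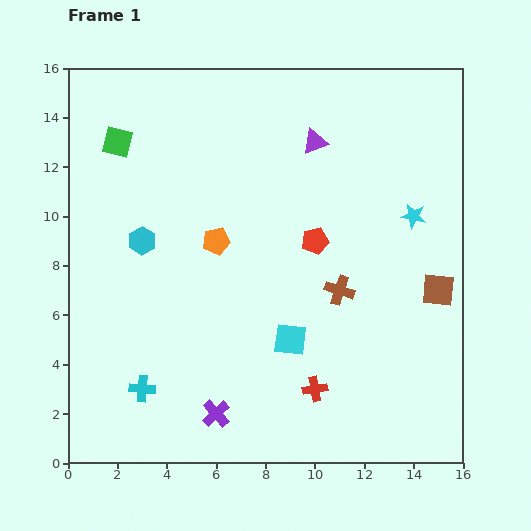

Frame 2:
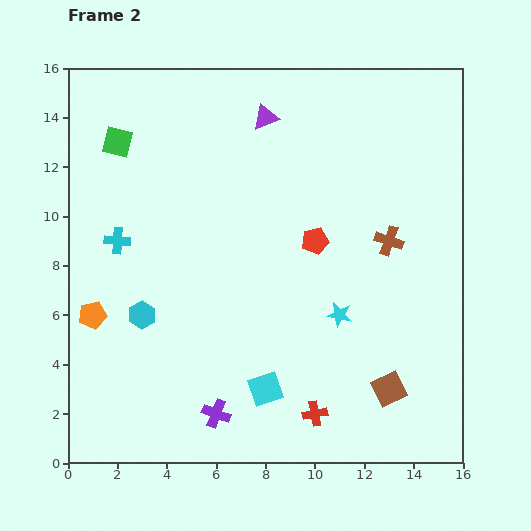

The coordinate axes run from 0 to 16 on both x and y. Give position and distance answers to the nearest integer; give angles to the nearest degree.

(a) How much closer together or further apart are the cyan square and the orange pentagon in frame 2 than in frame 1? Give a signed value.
+3

Distance in frame 1: 5. Distance in frame 2: 8.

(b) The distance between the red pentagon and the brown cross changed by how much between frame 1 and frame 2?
+1

Distance in frame 1: 2. Distance in frame 2: 3.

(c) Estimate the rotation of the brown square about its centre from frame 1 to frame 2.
32° counter-clockwise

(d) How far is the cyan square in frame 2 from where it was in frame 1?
2

The cyan square moved from (9, 5) to (8, 3), a distance of √(1² + 2²) ≈ 2.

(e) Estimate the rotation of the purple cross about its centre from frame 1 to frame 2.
27° counter-clockwise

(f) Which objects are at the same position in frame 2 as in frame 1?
the green square, the purple cross, the red pentagon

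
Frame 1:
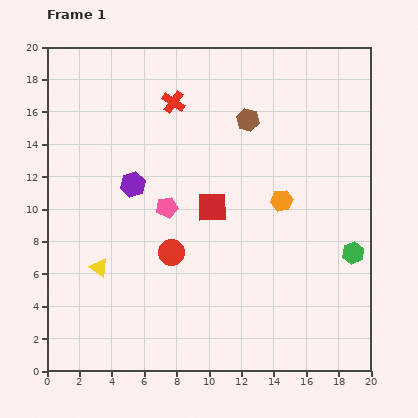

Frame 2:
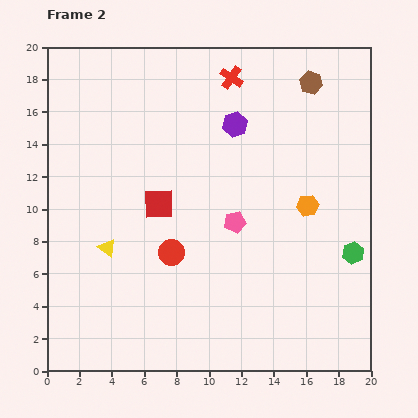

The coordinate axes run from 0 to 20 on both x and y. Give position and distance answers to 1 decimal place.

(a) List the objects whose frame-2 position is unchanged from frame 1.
the green hexagon, the red circle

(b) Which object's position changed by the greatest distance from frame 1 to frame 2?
the purple hexagon

(moved 7.3; next 4.5)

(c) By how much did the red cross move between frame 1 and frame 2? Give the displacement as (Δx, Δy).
(3.6, 1.5)

The red cross was at (7.8, 16.6) in frame 1 and (11.4, 18.1) in frame 2.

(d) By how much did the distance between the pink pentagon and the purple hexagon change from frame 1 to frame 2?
+3.5

Distance in frame 1: 2.5. Distance in frame 2: 6.0.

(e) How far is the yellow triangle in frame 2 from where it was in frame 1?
1.3

The yellow triangle moved from (3.2, 6.4) to (3.7, 7.6), a distance of √(0.5² + 1.2²) ≈ 1.3.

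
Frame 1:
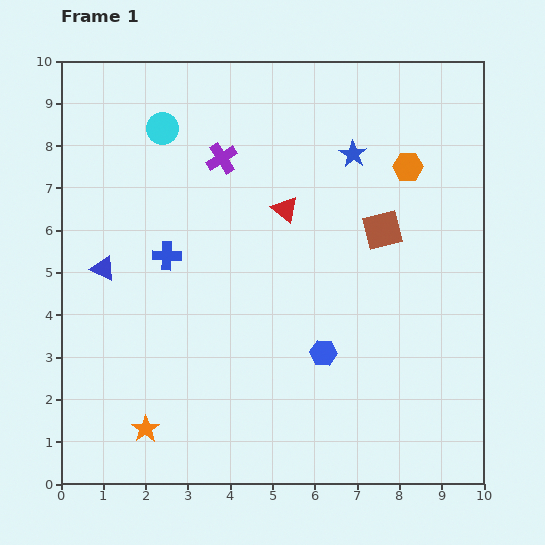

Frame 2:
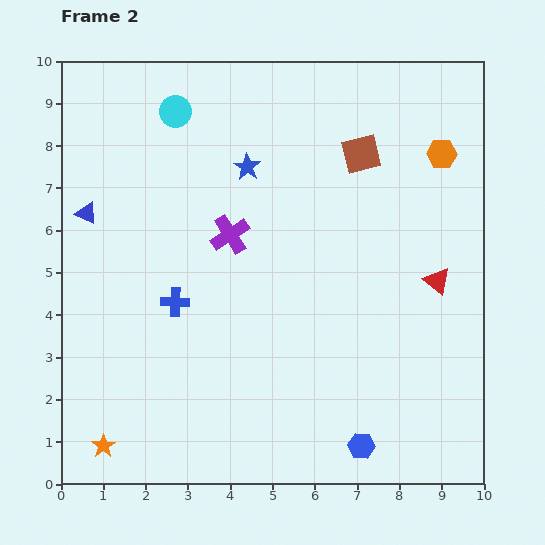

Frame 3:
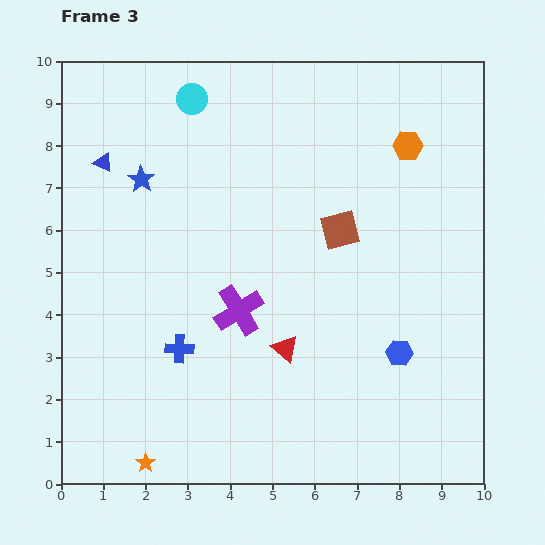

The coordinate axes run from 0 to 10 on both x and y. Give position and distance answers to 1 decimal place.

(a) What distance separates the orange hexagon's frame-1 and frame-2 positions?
0.9

The orange hexagon moved from (8.2, 7.5) to (9.0, 7.8), a distance of √(0.8² + 0.3²) ≈ 0.9.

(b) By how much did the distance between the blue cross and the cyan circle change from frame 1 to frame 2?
+1.5

Distance in frame 1: 3.0. Distance in frame 2: 4.5.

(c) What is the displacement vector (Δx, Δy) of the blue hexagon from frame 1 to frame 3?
(1.8, 0.0)

The blue hexagon was at (6.2, 3.1) in frame 1 and (8.0, 3.1) in frame 3.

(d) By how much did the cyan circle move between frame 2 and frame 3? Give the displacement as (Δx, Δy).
(0.4, 0.3)

The cyan circle was at (2.7, 8.8) in frame 2 and (3.1, 9.1) in frame 3.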